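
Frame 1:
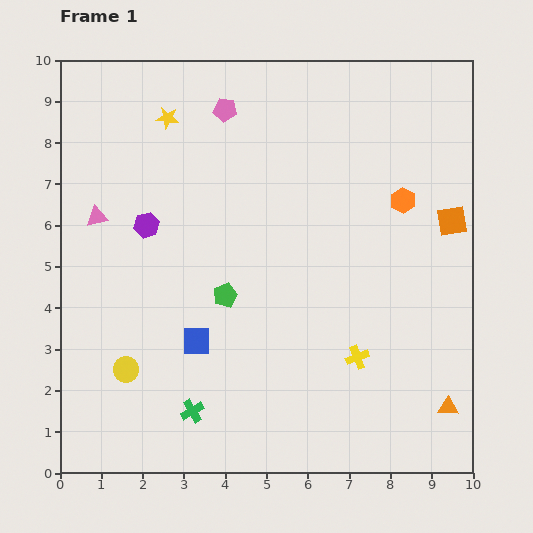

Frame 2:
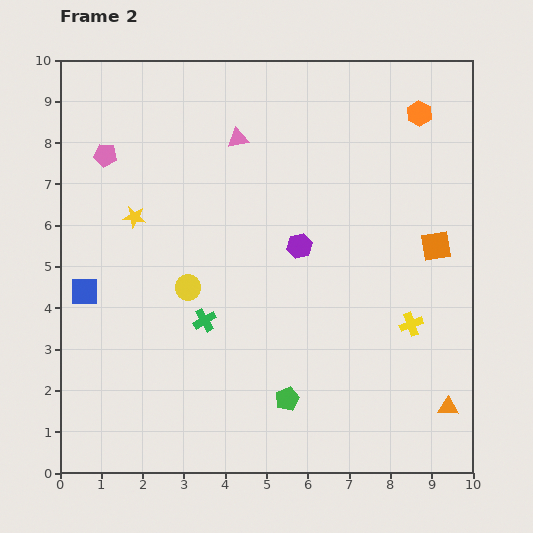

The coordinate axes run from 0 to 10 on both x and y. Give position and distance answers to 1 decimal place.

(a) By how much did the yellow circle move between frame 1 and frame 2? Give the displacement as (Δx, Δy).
(1.5, 2.0)

The yellow circle was at (1.6, 2.5) in frame 1 and (3.1, 4.5) in frame 2.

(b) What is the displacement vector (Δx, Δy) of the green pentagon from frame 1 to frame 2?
(1.5, -2.5)

The green pentagon was at (4.0, 4.3) in frame 1 and (5.5, 1.8) in frame 2.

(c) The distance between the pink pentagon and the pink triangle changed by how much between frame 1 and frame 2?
-0.8

Distance in frame 1: 4.0. Distance in frame 2: 3.2.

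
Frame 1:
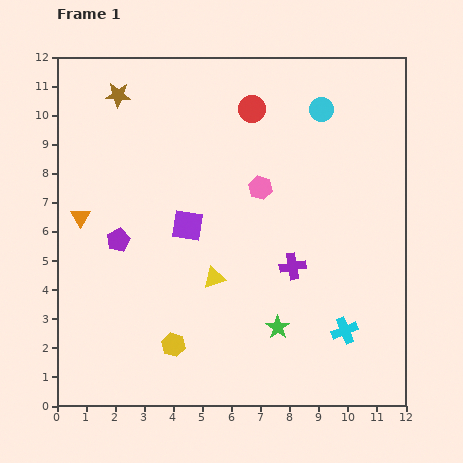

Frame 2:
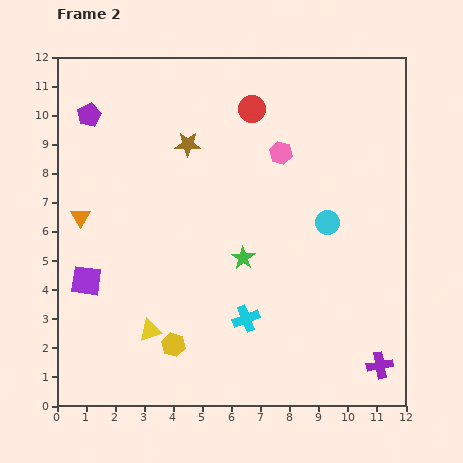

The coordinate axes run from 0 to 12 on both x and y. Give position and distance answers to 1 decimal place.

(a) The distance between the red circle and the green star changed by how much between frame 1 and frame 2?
-2.5

Distance in frame 1: 7.6. Distance in frame 2: 5.1.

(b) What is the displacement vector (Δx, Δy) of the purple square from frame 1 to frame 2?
(-3.5, -1.9)

The purple square was at (4.5, 6.2) in frame 1 and (1.0, 4.3) in frame 2.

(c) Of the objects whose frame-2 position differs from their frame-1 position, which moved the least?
the pink hexagon

(moved 1.4)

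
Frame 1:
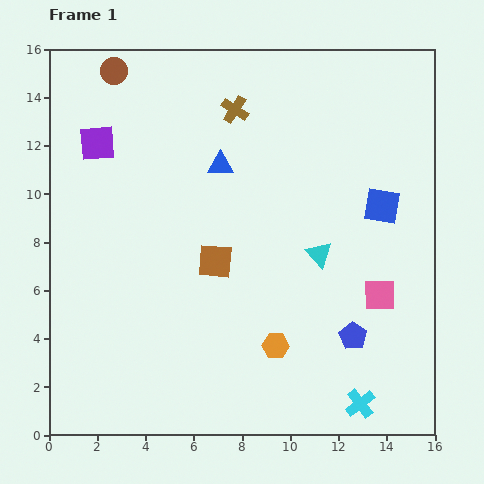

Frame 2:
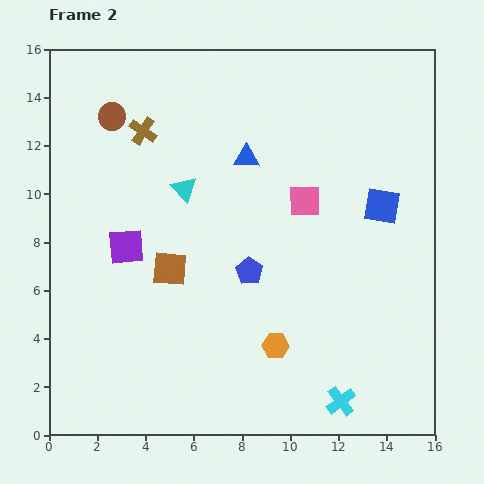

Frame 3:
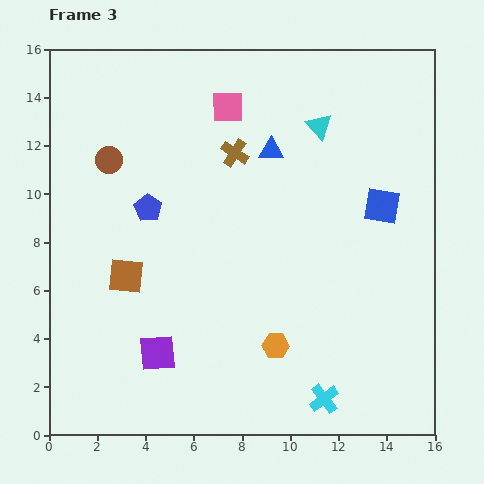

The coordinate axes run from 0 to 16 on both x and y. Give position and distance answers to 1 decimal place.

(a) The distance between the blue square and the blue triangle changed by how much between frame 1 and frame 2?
-1.0

Distance in frame 1: 6.9. Distance in frame 2: 5.9.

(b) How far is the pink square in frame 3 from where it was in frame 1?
10.0

The pink square moved from (13.7, 5.8) to (7.4, 13.6), a distance of √(6.3² + 7.8²) ≈ 10.0.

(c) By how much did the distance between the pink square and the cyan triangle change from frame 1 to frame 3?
+0.9

Distance in frame 1: 3.0. Distance in frame 3: 3.9.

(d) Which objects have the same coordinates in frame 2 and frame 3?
the orange hexagon, the blue square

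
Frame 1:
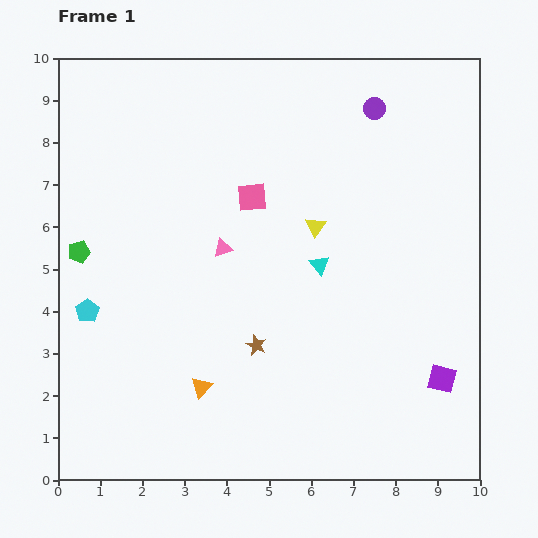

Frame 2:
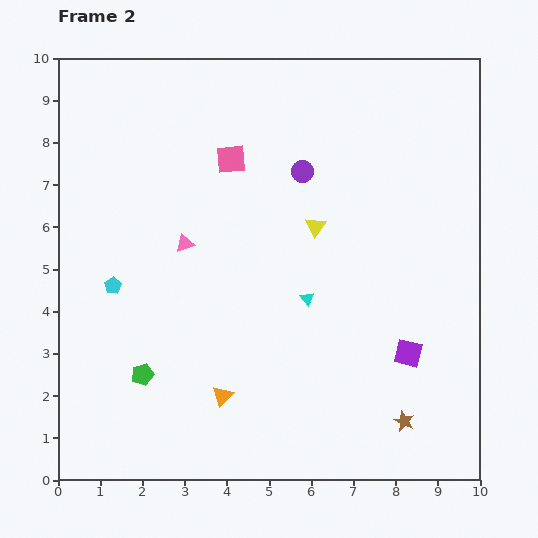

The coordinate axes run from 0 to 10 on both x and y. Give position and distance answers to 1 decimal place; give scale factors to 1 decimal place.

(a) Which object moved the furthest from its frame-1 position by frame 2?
the brown star

(moved 3.9; next 3.3)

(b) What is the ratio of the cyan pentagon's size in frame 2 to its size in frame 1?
0.7×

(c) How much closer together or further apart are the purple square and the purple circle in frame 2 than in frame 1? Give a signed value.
-1.6

Distance in frame 1: 6.6. Distance in frame 2: 5.0.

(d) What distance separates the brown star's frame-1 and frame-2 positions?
3.9

The brown star moved from (4.7, 3.2) to (8.2, 1.4), a distance of √(3.5² + 1.8²) ≈ 3.9.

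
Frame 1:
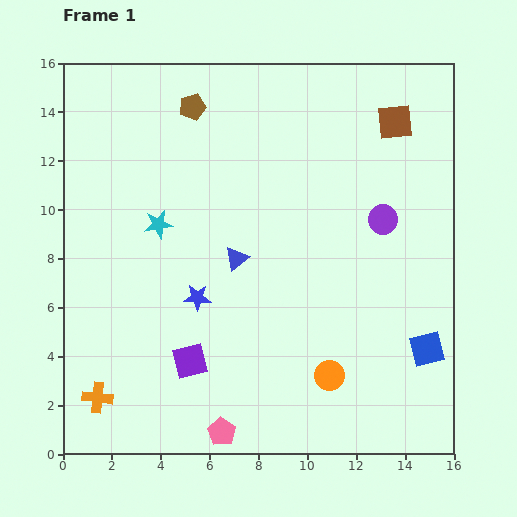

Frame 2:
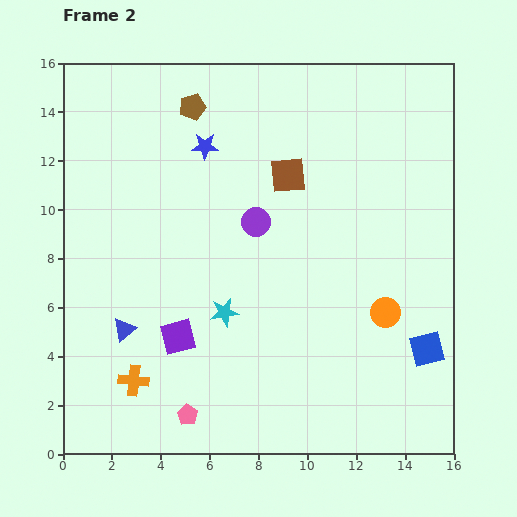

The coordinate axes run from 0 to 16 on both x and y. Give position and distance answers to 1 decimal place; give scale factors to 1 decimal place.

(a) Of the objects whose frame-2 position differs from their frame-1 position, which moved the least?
the purple square

(moved 1.1)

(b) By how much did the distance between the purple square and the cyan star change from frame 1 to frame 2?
-3.6

Distance in frame 1: 5.7. Distance in frame 2: 2.1.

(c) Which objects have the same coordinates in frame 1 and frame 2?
the brown pentagon, the blue square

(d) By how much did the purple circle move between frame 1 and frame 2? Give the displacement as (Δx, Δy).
(-5.2, -0.1)

The purple circle was at (13.1, 9.6) in frame 1 and (7.9, 9.5) in frame 2.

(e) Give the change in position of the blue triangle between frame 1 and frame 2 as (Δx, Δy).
(-4.6, -2.9)

The blue triangle was at (7.1, 8.0) in frame 1 and (2.5, 5.1) in frame 2.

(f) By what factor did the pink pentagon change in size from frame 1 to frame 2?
0.7×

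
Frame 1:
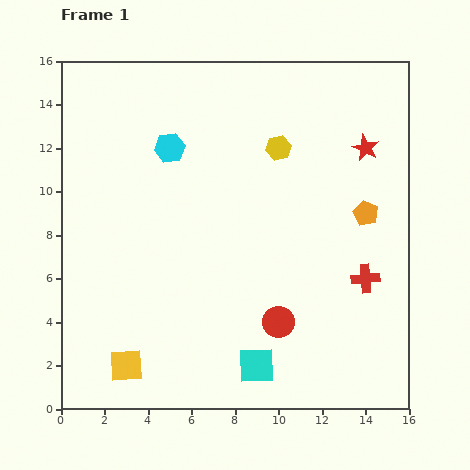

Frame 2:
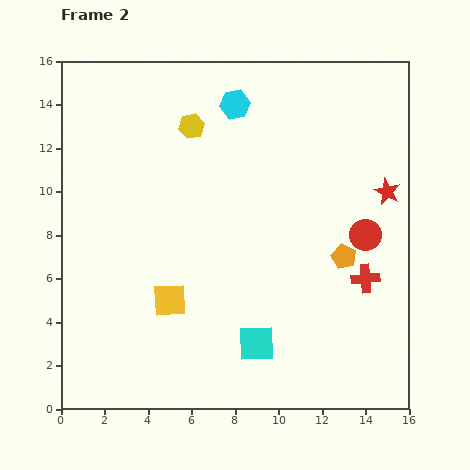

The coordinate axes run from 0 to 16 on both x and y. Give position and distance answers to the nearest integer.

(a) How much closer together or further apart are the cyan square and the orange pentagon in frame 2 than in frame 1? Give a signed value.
-3

Distance in frame 1: 9. Distance in frame 2: 6.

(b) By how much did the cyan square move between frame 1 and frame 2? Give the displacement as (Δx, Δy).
(0, 1)

The cyan square was at (9, 2) in frame 1 and (9, 3) in frame 2.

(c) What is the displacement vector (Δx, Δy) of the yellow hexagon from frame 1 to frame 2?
(-4, 1)

The yellow hexagon was at (10, 12) in frame 1 and (6, 13) in frame 2.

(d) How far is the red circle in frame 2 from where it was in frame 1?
6

The red circle moved from (10, 4) to (14, 8), a distance of √(4² + 4²) ≈ 6.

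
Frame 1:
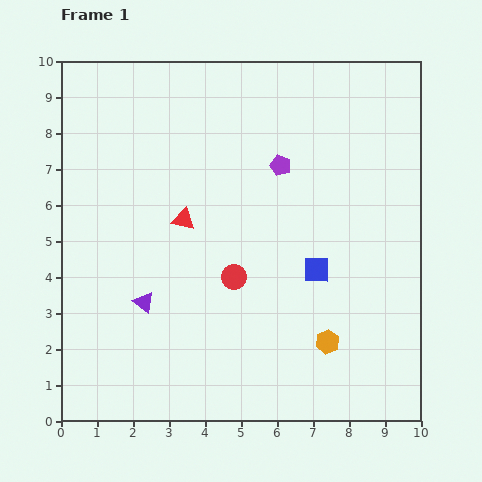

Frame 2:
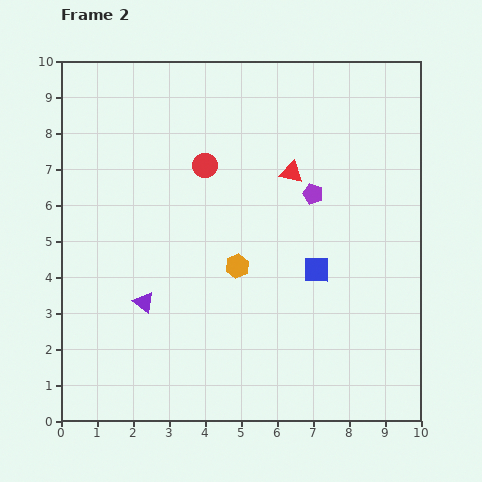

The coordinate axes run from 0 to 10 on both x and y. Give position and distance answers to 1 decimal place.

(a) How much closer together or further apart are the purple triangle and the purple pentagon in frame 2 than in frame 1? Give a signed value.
+0.2

Distance in frame 1: 5.4. Distance in frame 2: 5.6.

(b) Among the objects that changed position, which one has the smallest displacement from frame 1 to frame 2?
the purple pentagon

(moved 1.2)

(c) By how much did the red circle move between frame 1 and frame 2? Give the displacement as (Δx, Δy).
(-0.8, 3.1)

The red circle was at (4.8, 4.0) in frame 1 and (4.0, 7.1) in frame 2.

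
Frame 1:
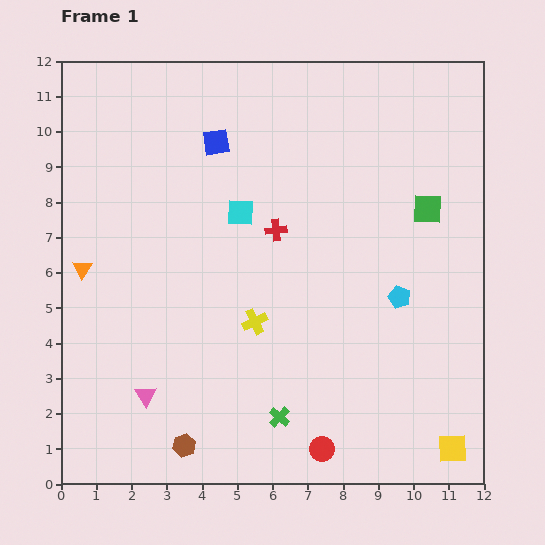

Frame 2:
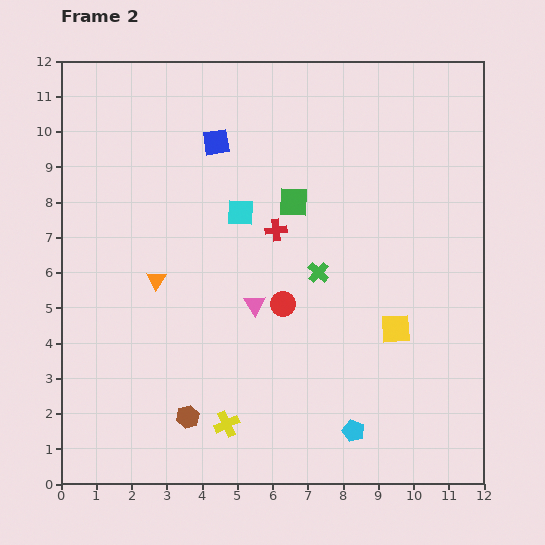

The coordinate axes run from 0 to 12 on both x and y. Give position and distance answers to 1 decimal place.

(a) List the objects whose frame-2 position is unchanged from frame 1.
the blue square, the cyan square, the red cross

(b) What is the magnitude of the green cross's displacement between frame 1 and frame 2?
4.2

The green cross moved from (6.2, 1.9) to (7.3, 6.0), a distance of √(1.1² + 4.1²) ≈ 4.2.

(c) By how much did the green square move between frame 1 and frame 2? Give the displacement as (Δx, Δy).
(-3.8, 0.2)

The green square was at (10.4, 7.8) in frame 1 and (6.6, 8.0) in frame 2.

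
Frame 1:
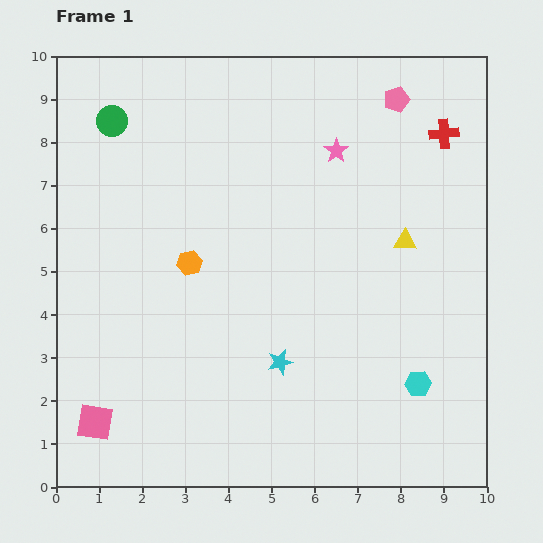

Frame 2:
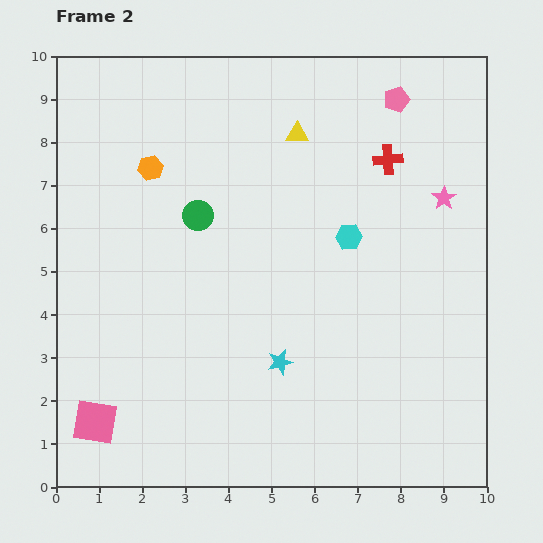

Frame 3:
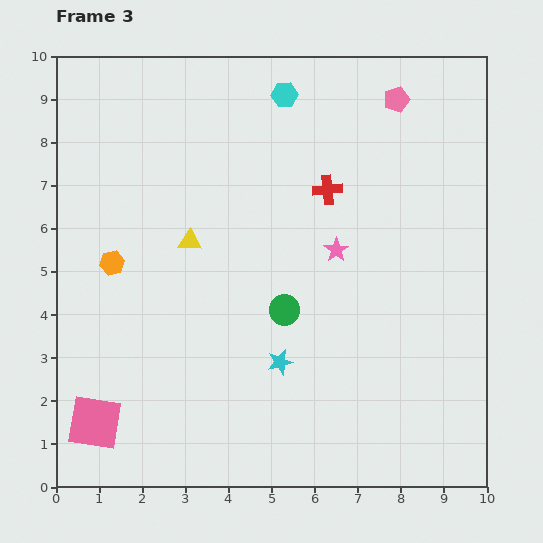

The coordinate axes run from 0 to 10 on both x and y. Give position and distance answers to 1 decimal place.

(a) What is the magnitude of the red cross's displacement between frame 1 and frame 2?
1.4

The red cross moved from (9.0, 8.2) to (7.7, 7.6), a distance of √(1.3² + 0.6²) ≈ 1.4.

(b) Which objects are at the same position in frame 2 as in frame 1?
the pink pentagon, the cyan star, the pink square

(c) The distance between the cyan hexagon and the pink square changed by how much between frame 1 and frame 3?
+1.2

Distance in frame 1: 7.6. Distance in frame 3: 8.8.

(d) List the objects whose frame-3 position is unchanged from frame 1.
the pink pentagon, the cyan star, the pink square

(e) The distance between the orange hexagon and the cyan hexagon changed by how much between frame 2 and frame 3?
+0.7

Distance in frame 2: 4.9. Distance in frame 3: 5.6.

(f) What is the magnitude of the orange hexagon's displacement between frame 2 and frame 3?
2.4

The orange hexagon moved from (2.2, 7.4) to (1.3, 5.2), a distance of √(0.9² + 2.2²) ≈ 2.4.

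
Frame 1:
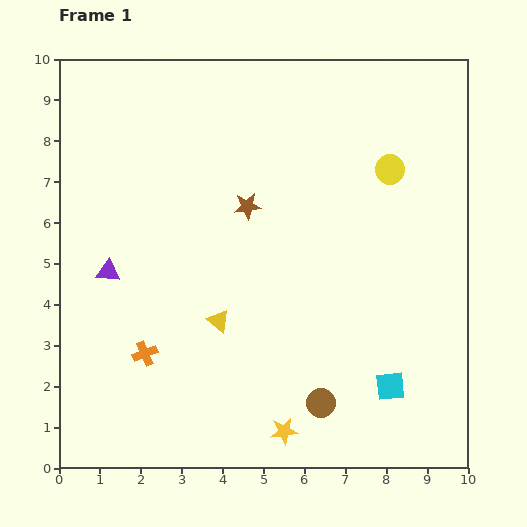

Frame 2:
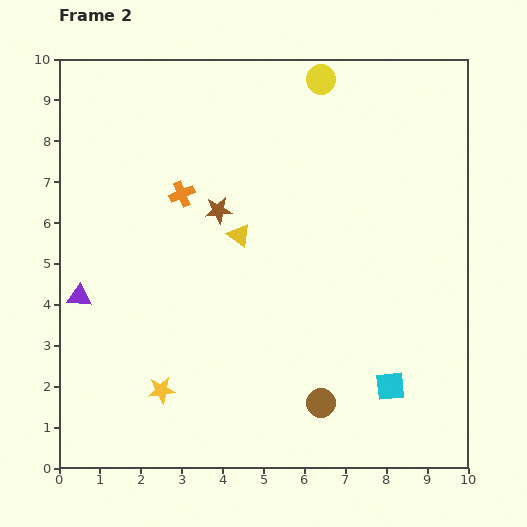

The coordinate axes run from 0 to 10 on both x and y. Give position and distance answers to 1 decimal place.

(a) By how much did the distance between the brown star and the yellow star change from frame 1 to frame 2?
-1.0

Distance in frame 1: 5.6. Distance in frame 2: 4.6.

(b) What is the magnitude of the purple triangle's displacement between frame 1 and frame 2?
0.9

The purple triangle moved from (1.2, 4.8) to (0.5, 4.2), a distance of √(0.7² + 0.6²) ≈ 0.9.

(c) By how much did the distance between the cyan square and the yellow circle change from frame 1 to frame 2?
+2.4

Distance in frame 1: 5.3. Distance in frame 2: 7.7.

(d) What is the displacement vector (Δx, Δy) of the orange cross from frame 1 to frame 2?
(0.9, 3.9)

The orange cross was at (2.1, 2.8) in frame 1 and (3.0, 6.7) in frame 2.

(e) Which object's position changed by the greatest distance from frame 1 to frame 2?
the orange cross

(moved 4.0; next 3.2)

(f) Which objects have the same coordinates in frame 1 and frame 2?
the brown circle, the cyan square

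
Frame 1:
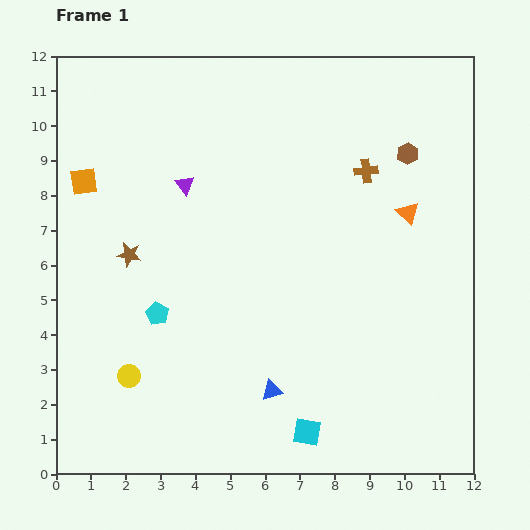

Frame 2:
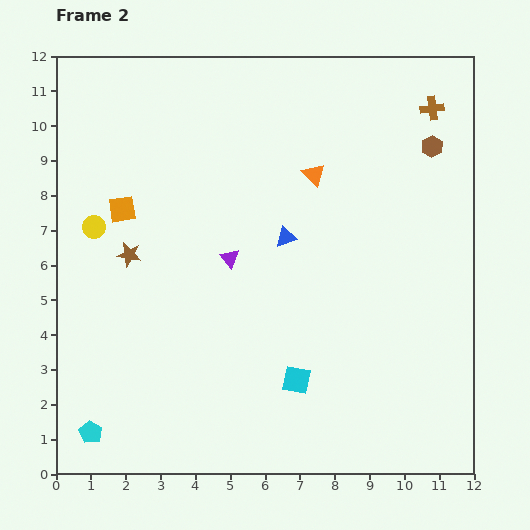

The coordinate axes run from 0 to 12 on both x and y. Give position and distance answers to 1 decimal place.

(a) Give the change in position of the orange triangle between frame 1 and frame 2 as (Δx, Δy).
(-2.7, 1.1)

The orange triangle was at (10.1, 7.5) in frame 1 and (7.4, 8.6) in frame 2.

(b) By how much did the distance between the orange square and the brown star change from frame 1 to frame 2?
-1.2

Distance in frame 1: 2.5. Distance in frame 2: 1.3.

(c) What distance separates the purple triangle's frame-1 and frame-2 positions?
2.5

The purple triangle moved from (3.7, 8.3) to (5.0, 6.2), a distance of √(1.3² + 2.1²) ≈ 2.5.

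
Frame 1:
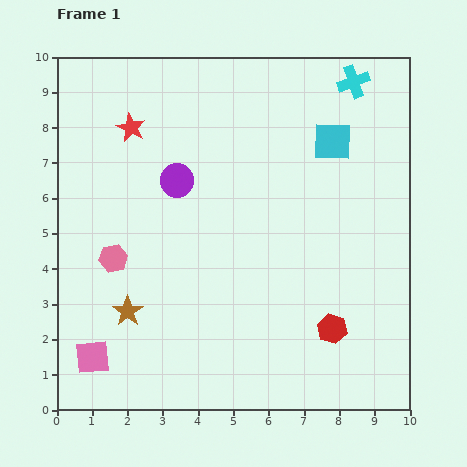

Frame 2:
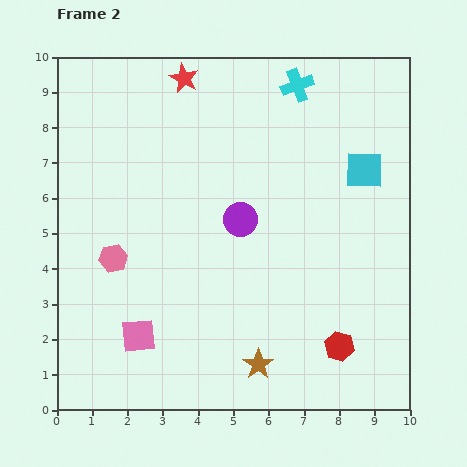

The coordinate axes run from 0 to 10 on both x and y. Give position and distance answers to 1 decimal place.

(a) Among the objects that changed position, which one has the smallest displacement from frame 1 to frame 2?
the red hexagon

(moved 0.5)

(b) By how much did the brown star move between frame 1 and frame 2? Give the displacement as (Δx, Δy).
(3.7, -1.5)

The brown star was at (2.0, 2.8) in frame 1 and (5.7, 1.3) in frame 2.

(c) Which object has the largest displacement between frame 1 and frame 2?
the brown star

(moved 4.0; next 2.1)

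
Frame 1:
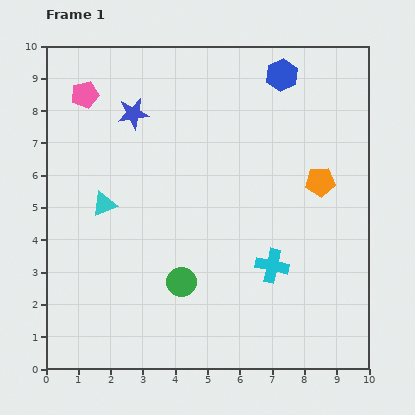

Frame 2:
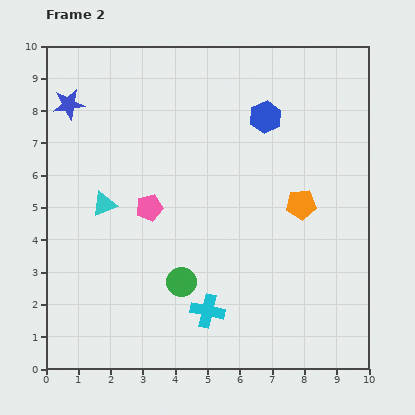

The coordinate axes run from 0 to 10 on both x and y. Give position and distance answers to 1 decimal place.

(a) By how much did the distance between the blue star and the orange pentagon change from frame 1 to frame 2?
+1.6

Distance in frame 1: 6.2. Distance in frame 2: 7.8.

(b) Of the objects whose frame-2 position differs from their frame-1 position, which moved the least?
the orange pentagon

(moved 0.9)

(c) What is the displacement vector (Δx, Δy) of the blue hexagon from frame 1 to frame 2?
(-0.5, -1.3)

The blue hexagon was at (7.3, 9.1) in frame 1 and (6.8, 7.8) in frame 2.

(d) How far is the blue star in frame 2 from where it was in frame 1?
2.0

The blue star moved from (2.7, 7.9) to (0.7, 8.2), a distance of √(2.0² + 0.3²) ≈ 2.0.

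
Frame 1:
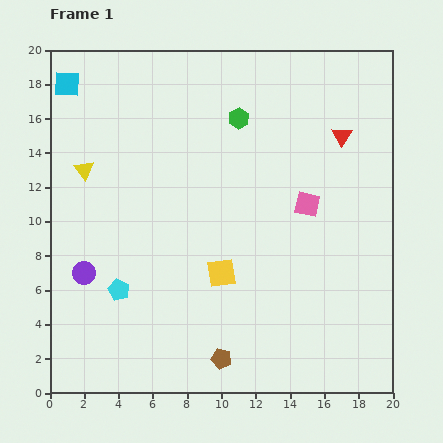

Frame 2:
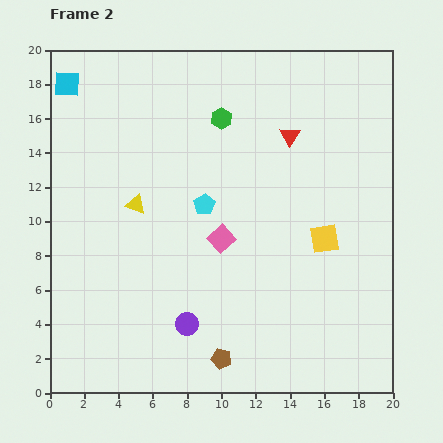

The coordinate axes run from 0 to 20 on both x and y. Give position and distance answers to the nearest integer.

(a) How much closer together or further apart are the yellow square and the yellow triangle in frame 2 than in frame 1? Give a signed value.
+1

Distance in frame 1: 10. Distance in frame 2: 11.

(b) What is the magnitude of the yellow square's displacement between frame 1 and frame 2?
6

The yellow square moved from (10, 7) to (16, 9), a distance of √(6² + 2²) ≈ 6.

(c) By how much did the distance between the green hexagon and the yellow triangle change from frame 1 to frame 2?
-2

Distance in frame 1: 9. Distance in frame 2: 7.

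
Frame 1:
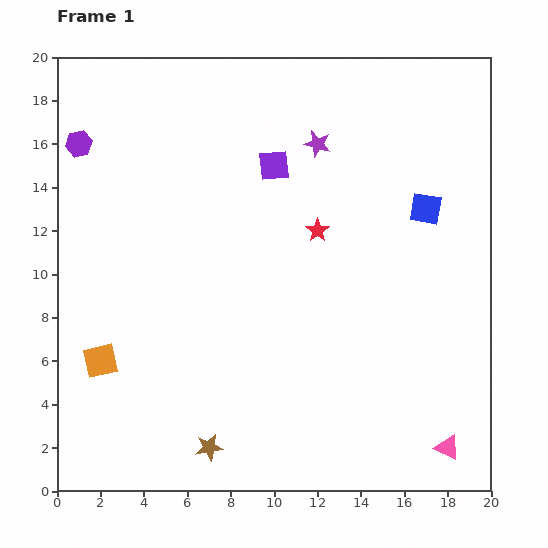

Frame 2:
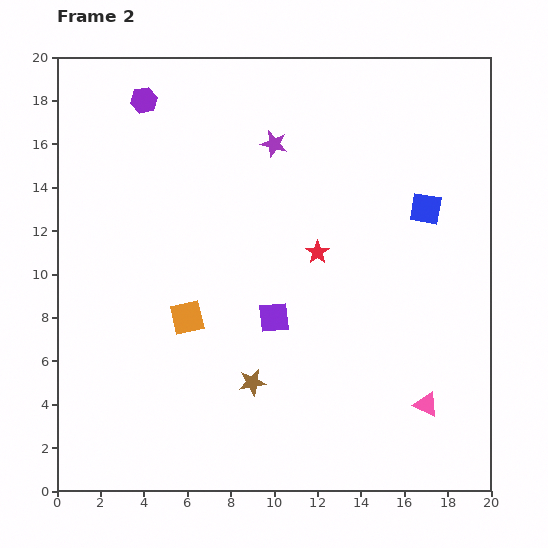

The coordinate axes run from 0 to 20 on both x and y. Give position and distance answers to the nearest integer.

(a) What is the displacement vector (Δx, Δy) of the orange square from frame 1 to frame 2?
(4, 2)

The orange square was at (2, 6) in frame 1 and (6, 8) in frame 2.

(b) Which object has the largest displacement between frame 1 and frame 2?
the purple square

(moved 7; next 4)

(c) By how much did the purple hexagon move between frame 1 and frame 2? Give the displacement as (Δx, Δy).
(3, 2)

The purple hexagon was at (1, 16) in frame 1 and (4, 18) in frame 2.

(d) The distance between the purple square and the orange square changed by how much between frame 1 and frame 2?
-8

Distance in frame 1: 12. Distance in frame 2: 4.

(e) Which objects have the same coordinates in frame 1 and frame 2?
the blue square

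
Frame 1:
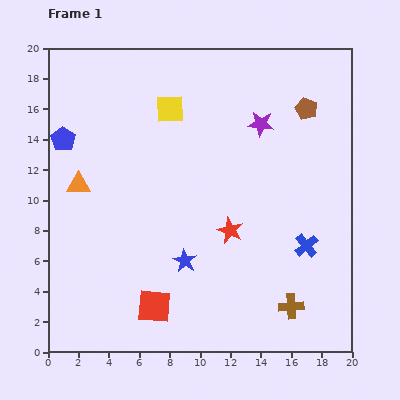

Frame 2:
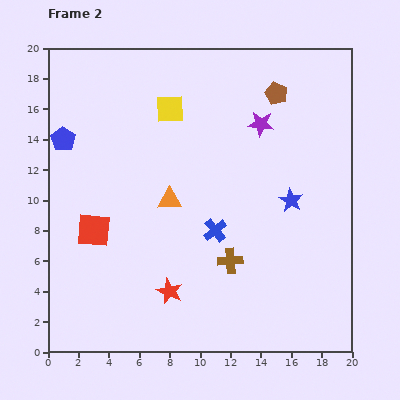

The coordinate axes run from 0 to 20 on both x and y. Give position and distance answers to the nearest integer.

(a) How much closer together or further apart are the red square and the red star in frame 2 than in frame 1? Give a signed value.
-1

Distance in frame 1: 7. Distance in frame 2: 6.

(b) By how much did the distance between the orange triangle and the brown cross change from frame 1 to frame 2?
-10

Distance in frame 1: 16. Distance in frame 2: 6.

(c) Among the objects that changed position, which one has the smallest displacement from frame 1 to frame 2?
the brown pentagon

(moved 2)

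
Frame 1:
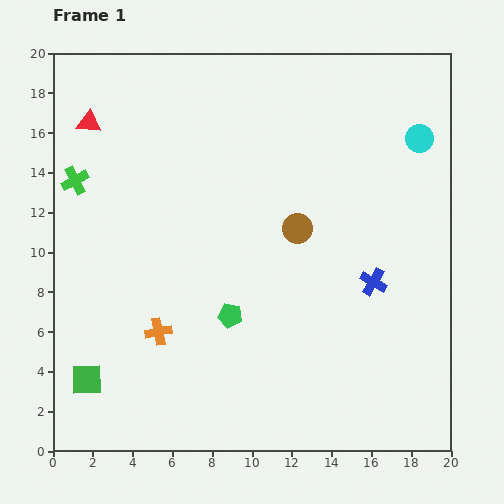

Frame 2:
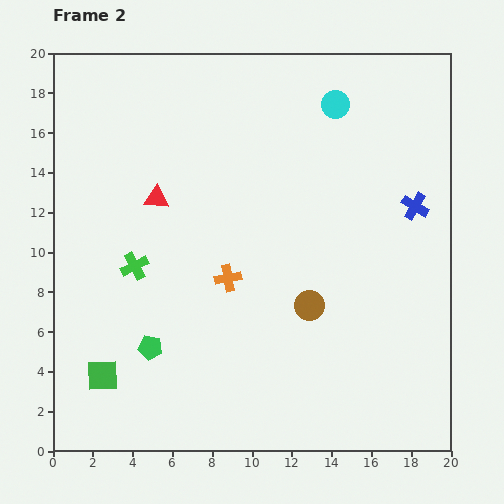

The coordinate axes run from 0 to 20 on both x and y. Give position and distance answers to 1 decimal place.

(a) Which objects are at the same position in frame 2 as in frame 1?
none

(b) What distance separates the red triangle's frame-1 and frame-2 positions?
5.1

The red triangle moved from (1.8, 16.5) to (5.2, 12.7), a distance of √(3.4² + 3.8²) ≈ 5.1.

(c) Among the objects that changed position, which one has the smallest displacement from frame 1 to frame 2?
the green square

(moved 0.8)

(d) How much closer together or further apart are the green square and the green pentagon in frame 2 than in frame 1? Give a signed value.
-5.1

Distance in frame 1: 7.9. Distance in frame 2: 2.8.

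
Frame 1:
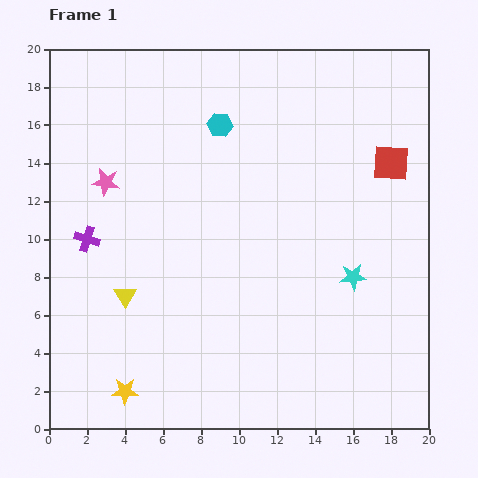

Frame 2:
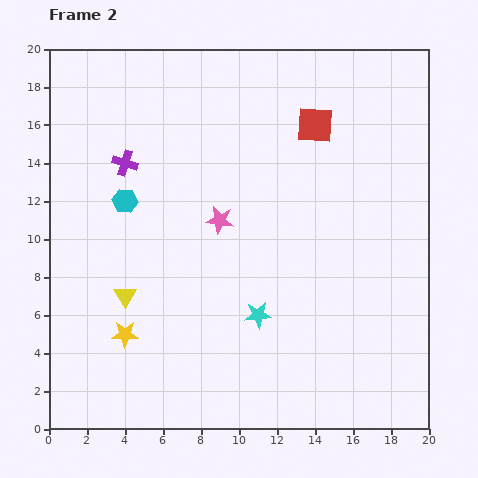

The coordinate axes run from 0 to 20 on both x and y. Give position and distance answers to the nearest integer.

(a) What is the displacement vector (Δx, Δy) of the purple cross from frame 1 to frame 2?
(2, 4)

The purple cross was at (2, 10) in frame 1 and (4, 14) in frame 2.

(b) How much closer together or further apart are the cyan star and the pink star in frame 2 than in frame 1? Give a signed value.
-9

Distance in frame 1: 14. Distance in frame 2: 5.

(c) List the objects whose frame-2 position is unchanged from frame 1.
the yellow triangle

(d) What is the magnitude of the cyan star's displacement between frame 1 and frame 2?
5

The cyan star moved from (16, 8) to (11, 6), a distance of √(5² + 2²) ≈ 5.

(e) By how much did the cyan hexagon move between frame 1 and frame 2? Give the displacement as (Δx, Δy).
(-5, -4)

The cyan hexagon was at (9, 16) in frame 1 and (4, 12) in frame 2.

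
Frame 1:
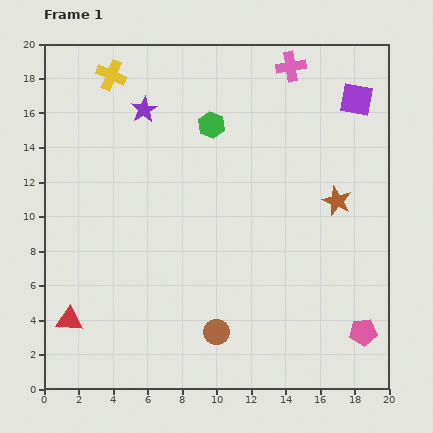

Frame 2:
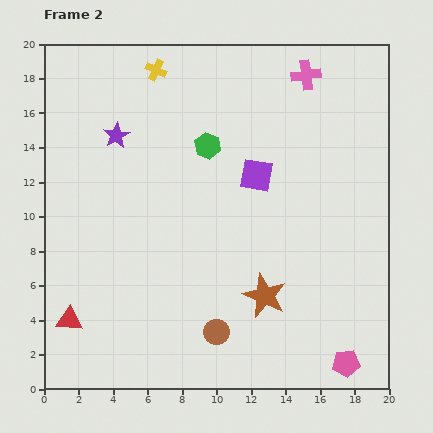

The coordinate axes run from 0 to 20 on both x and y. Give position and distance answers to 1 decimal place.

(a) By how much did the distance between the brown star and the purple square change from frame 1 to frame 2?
+1.0

Distance in frame 1: 6.0. Distance in frame 2: 7.0.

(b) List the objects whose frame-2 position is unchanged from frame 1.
the brown circle, the red triangle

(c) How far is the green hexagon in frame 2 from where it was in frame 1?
1.2

The green hexagon moved from (9.7, 15.3) to (9.5, 14.1), a distance of √(0.2² + 1.2²) ≈ 1.2.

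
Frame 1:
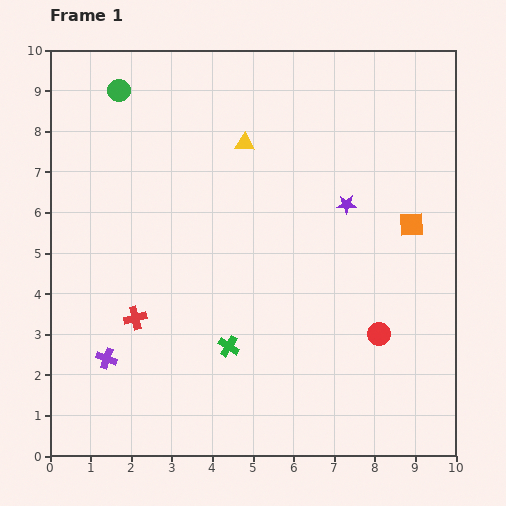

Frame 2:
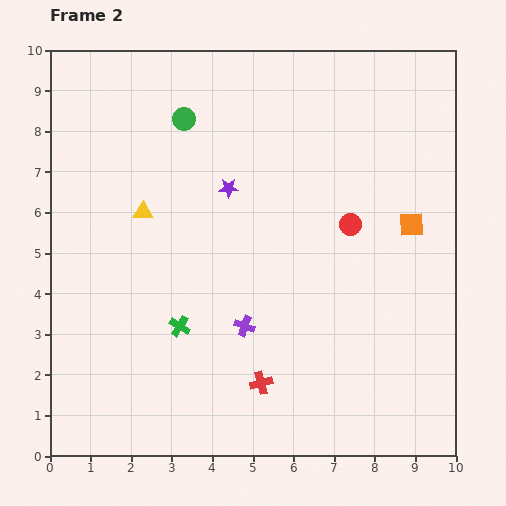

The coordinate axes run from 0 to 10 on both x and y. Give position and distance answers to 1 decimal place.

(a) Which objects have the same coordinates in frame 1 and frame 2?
the orange square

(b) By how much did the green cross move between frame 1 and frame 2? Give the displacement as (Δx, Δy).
(-1.2, 0.5)

The green cross was at (4.4, 2.7) in frame 1 and (3.2, 3.2) in frame 2.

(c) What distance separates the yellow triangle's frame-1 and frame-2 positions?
3.0

The yellow triangle moved from (4.8, 7.7) to (2.3, 6.0), a distance of √(2.5² + 1.7²) ≈ 3.0.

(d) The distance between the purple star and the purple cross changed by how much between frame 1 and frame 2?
-3.6

Distance in frame 1: 7.0. Distance in frame 2: 3.4.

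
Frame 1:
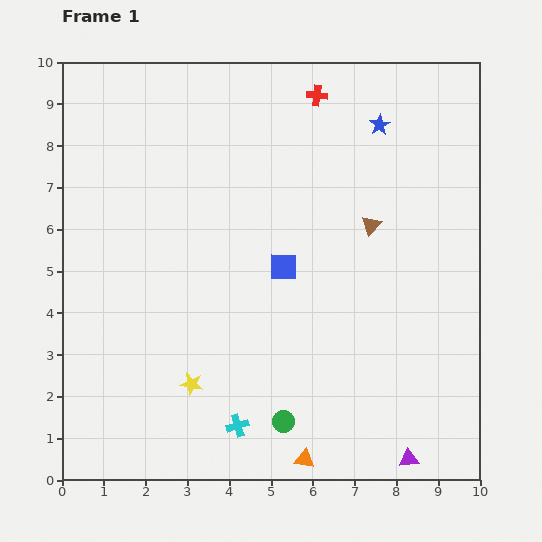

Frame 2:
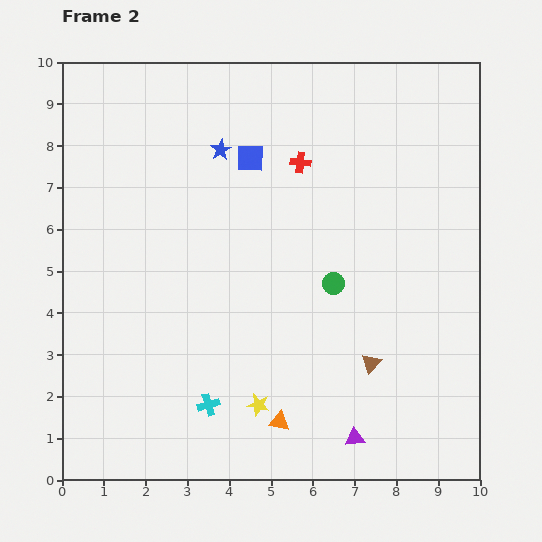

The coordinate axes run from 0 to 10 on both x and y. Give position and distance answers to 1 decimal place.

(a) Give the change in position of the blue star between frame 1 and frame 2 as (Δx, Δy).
(-3.8, -0.6)

The blue star was at (7.6, 8.5) in frame 1 and (3.8, 7.9) in frame 2.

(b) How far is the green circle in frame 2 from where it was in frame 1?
3.5

The green circle moved from (5.3, 1.4) to (6.5, 4.7), a distance of √(1.2² + 3.3²) ≈ 3.5.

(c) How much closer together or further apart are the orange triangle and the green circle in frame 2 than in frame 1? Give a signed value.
+2.5

Distance in frame 1: 1.0. Distance in frame 2: 3.5.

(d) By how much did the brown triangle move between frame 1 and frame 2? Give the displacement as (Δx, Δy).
(0.0, -3.3)

The brown triangle was at (7.4, 6.1) in frame 1 and (7.4, 2.8) in frame 2.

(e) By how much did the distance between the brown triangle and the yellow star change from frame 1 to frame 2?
-2.8

Distance in frame 1: 5.7. Distance in frame 2: 2.9.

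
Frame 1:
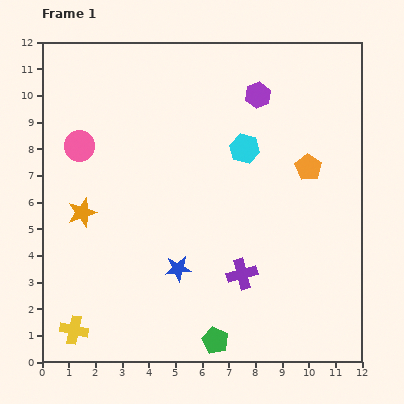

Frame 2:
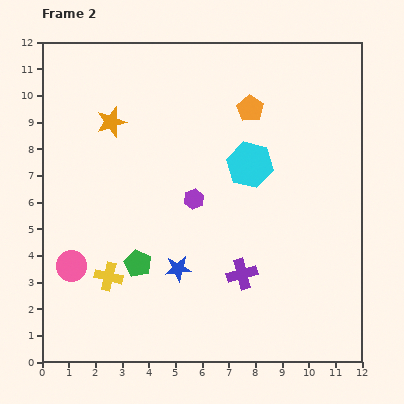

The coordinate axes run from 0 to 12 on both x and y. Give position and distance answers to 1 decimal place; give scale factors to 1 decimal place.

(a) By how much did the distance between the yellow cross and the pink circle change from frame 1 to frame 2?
-5.4

Distance in frame 1: 6.9. Distance in frame 2: 1.5.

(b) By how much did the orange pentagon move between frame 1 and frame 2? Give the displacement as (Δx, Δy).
(-2.2, 2.2)

The orange pentagon was at (10.0, 7.3) in frame 1 and (7.8, 9.5) in frame 2.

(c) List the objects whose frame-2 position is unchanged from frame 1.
the blue star, the purple cross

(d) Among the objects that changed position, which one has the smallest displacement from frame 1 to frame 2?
the cyan hexagon

(moved 0.6)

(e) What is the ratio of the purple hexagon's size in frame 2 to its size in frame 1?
0.8×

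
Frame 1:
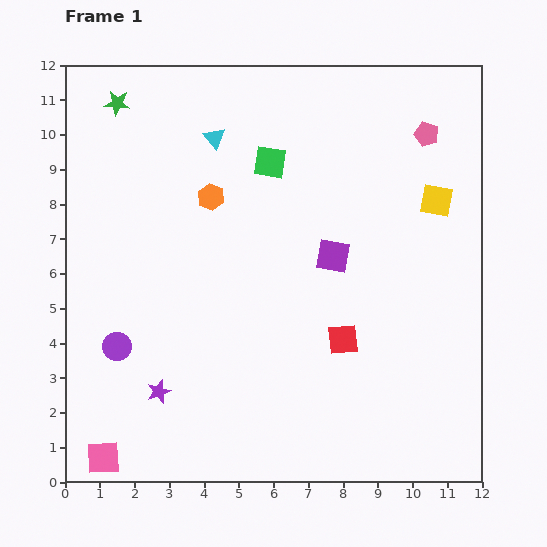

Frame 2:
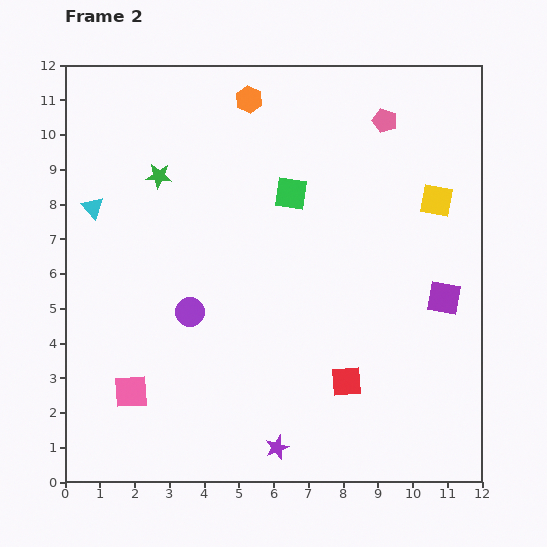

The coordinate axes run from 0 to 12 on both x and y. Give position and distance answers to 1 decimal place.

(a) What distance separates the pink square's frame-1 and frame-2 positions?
2.1

The pink square moved from (1.1, 0.7) to (1.9, 2.6), a distance of √(0.8² + 1.9²) ≈ 2.1.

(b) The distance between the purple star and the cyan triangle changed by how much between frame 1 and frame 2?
+1.2

Distance in frame 1: 7.5. Distance in frame 2: 8.7.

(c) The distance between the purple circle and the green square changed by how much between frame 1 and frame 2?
-2.4

Distance in frame 1: 6.9. Distance in frame 2: 4.5.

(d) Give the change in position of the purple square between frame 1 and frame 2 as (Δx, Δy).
(3.2, -1.2)

The purple square was at (7.7, 6.5) in frame 1 and (10.9, 5.3) in frame 2.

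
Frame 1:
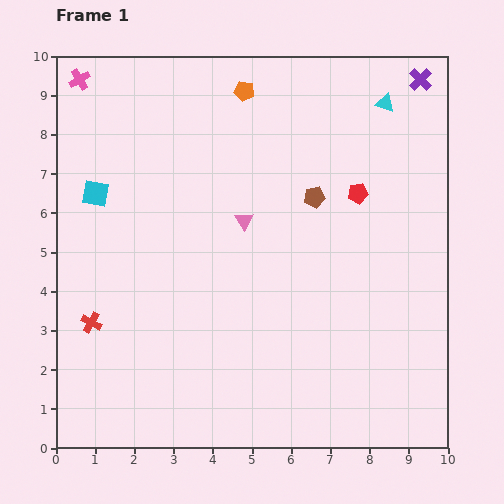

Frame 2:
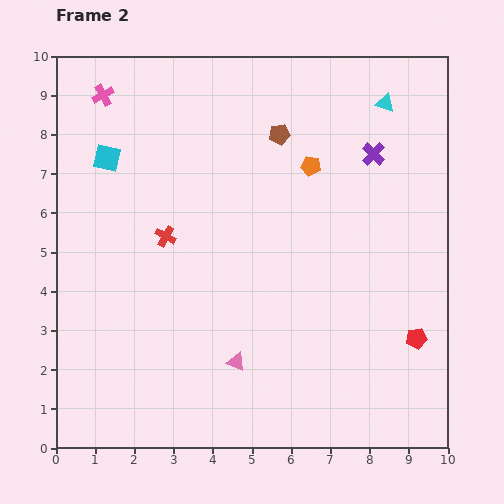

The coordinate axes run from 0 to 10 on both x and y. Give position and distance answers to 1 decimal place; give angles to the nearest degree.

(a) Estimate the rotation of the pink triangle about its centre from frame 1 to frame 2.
34° counter-clockwise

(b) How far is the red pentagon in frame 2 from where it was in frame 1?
4.0

The red pentagon moved from (7.7, 6.5) to (9.2, 2.8), a distance of √(1.5² + 3.7²) ≈ 4.0.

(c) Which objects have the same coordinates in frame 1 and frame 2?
the cyan triangle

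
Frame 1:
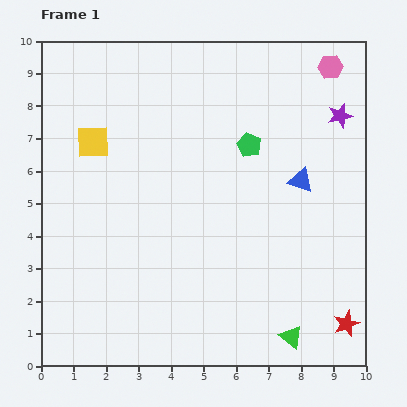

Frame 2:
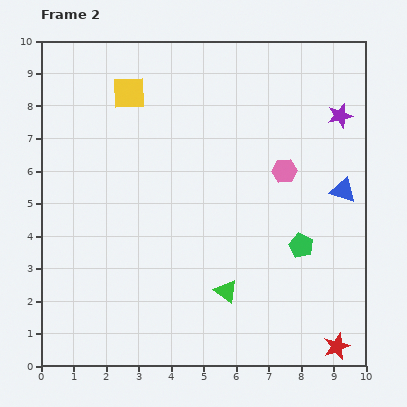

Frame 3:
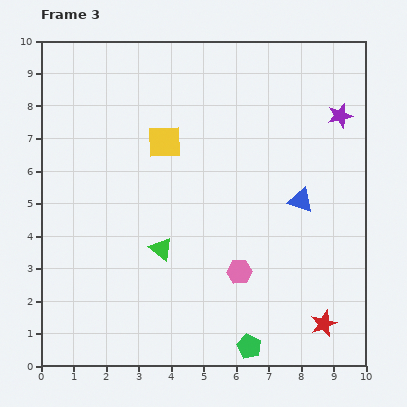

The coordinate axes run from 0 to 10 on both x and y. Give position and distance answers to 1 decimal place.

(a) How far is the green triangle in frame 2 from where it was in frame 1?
2.4

The green triangle moved from (7.7, 0.9) to (5.7, 2.3), a distance of √(2.0² + 1.4²) ≈ 2.4.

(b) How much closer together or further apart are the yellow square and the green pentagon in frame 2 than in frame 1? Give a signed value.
+2.3

Distance in frame 1: 4.8. Distance in frame 2: 7.1.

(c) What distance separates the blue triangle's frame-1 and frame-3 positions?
0.6

The blue triangle moved from (8.0, 5.7) to (8.0, 5.1), a distance of √(0.0² + 0.6²) ≈ 0.6.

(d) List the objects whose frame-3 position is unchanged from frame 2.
the purple star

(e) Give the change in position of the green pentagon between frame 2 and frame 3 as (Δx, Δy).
(-1.6, -3.1)

The green pentagon was at (8.0, 3.7) in frame 2 and (6.4, 0.6) in frame 3.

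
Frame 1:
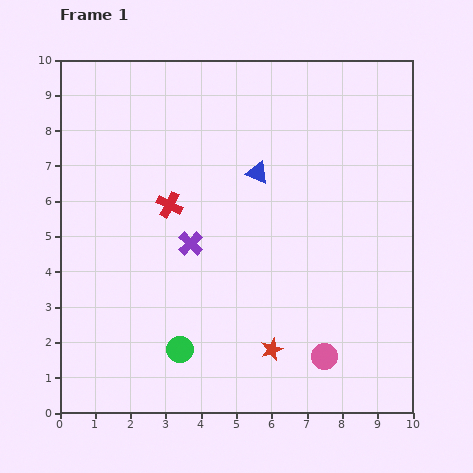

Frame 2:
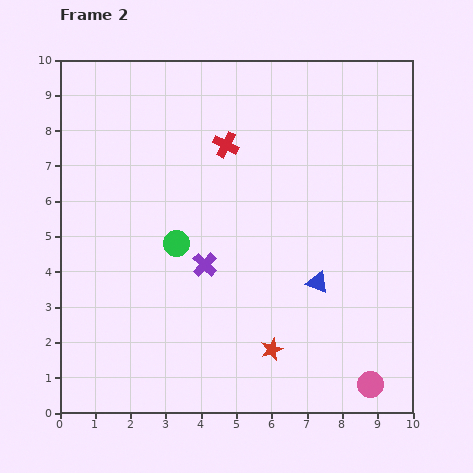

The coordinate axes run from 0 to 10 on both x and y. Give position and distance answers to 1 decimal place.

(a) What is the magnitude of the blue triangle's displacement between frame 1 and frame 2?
3.5

The blue triangle moved from (5.6, 6.8) to (7.3, 3.7), a distance of √(1.7² + 3.1²) ≈ 3.5.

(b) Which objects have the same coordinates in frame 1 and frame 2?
the red star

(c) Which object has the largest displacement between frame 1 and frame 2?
the blue triangle

(moved 3.5; next 3.0)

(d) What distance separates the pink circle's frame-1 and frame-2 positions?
1.5

The pink circle moved from (7.5, 1.6) to (8.8, 0.8), a distance of √(1.3² + 0.8²) ≈ 1.5.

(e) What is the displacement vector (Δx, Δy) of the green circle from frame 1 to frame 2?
(-0.1, 3.0)

The green circle was at (3.4, 1.8) in frame 1 and (3.3, 4.8) in frame 2.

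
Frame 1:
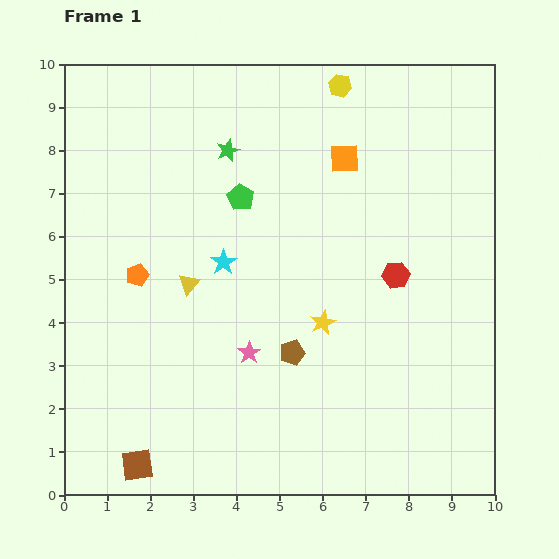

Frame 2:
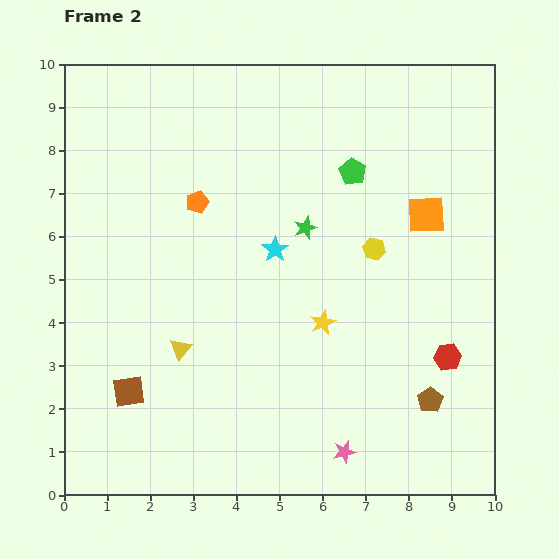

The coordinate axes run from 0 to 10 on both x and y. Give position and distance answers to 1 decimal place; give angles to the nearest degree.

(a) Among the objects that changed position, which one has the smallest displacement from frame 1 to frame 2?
the cyan star

(moved 1.2)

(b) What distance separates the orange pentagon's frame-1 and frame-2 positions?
2.2

The orange pentagon moved from (1.7, 5.1) to (3.1, 6.8), a distance of √(1.4² + 1.7²) ≈ 2.2.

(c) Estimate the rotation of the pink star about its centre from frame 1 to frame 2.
21° clockwise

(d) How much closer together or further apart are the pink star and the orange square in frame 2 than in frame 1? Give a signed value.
+0.8

Distance in frame 1: 5.0. Distance in frame 2: 5.8.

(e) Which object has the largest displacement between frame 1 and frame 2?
the yellow hexagon

(moved 3.9; next 3.4)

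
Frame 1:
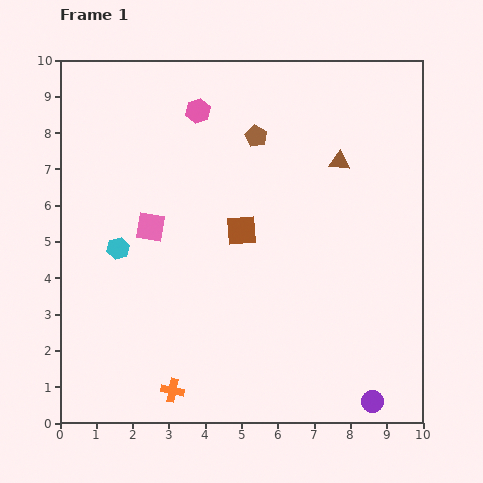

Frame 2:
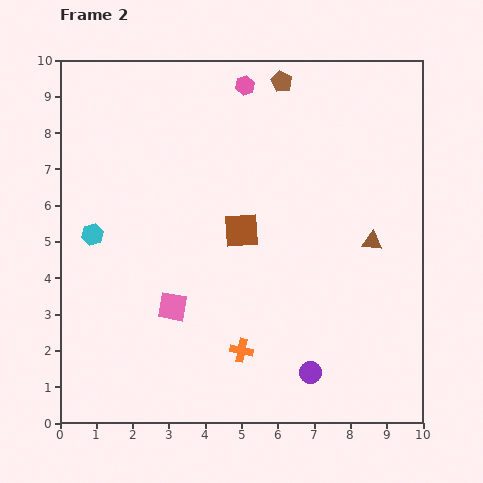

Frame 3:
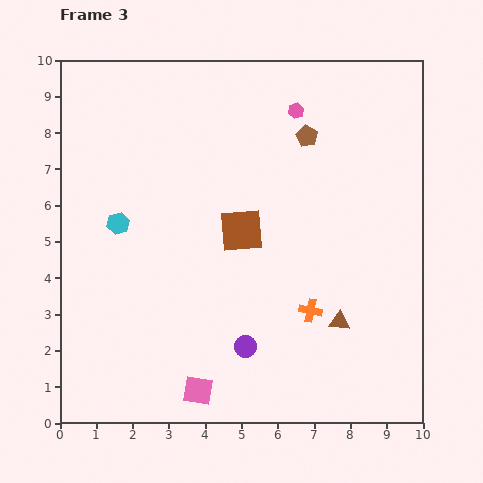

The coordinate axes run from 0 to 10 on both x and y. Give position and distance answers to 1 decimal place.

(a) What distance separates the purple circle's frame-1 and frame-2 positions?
1.9

The purple circle moved from (8.6, 0.6) to (6.9, 1.4), a distance of √(1.7² + 0.8²) ≈ 1.9.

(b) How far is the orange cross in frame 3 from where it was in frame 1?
4.4

The orange cross moved from (3.1, 0.9) to (6.9, 3.1), a distance of √(3.8² + 2.2²) ≈ 4.4.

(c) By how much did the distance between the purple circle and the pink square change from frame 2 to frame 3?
-2.4

Distance in frame 2: 4.2. Distance in frame 3: 1.8.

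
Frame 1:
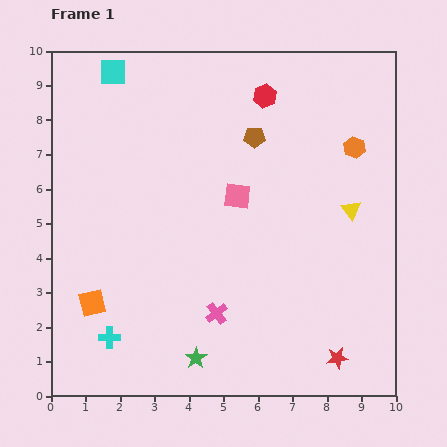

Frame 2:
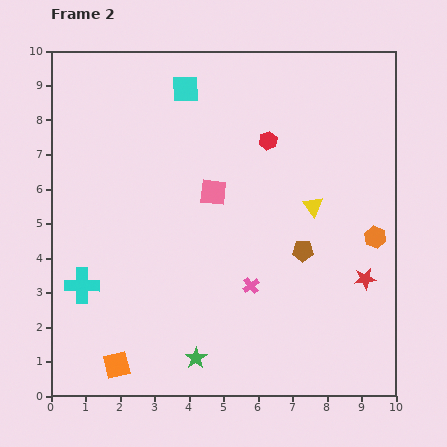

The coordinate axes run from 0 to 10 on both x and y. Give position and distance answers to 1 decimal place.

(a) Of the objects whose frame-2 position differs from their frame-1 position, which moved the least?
the pink square

(moved 0.7)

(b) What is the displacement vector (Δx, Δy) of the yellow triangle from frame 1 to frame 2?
(-1.1, 0.1)

The yellow triangle was at (8.7, 5.4) in frame 1 and (7.6, 5.5) in frame 2.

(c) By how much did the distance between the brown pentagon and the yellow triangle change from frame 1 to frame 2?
-2.2

Distance in frame 1: 3.5. Distance in frame 2: 1.3.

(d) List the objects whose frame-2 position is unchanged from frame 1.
the green star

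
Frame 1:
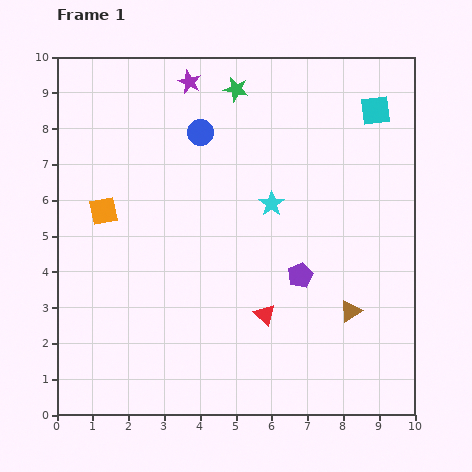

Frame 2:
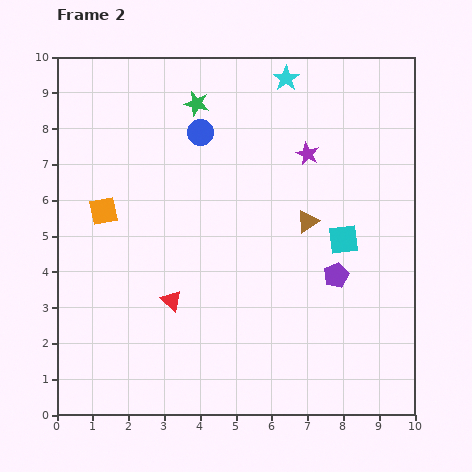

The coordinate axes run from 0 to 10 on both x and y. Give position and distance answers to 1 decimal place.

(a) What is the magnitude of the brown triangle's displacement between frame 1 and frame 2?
2.8

The brown triangle moved from (8.2, 2.9) to (7.0, 5.4), a distance of √(1.2² + 2.5²) ≈ 2.8.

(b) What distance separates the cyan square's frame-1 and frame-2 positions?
3.7

The cyan square moved from (8.9, 8.5) to (8.0, 4.9), a distance of √(0.9² + 3.6²) ≈ 3.7.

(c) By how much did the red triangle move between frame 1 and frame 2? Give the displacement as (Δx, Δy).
(-2.6, 0.4)

The red triangle was at (5.8, 2.8) in frame 1 and (3.2, 3.2) in frame 2.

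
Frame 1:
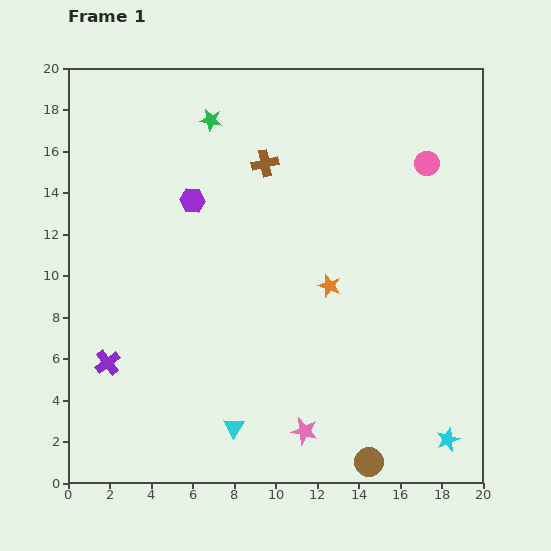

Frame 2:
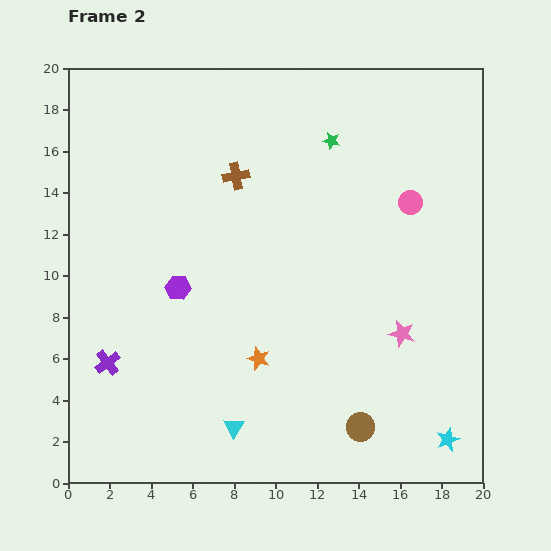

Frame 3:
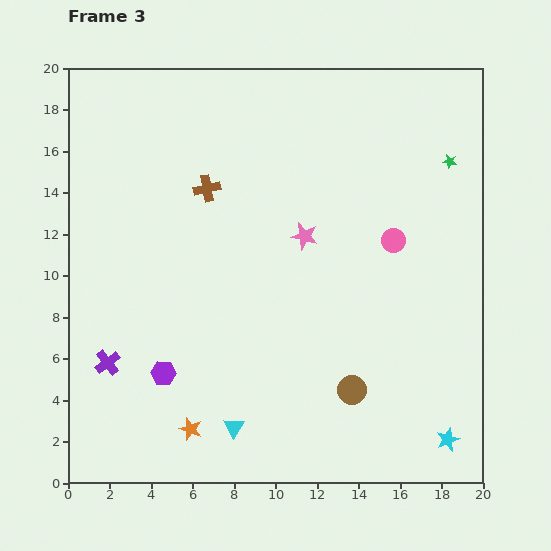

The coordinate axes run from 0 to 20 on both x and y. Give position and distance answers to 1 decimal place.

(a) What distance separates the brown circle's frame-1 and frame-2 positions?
1.7

The brown circle moved from (14.5, 1.0) to (14.1, 2.7), a distance of √(0.4² + 1.7²) ≈ 1.7.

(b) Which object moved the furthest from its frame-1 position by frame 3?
the green star

(moved 11.7; next 9.6)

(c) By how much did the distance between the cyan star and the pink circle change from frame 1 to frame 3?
-3.4

Distance in frame 1: 13.3. Distance in frame 3: 9.9.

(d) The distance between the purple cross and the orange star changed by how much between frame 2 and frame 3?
-2.2

Distance in frame 2: 7.3. Distance in frame 3: 5.1.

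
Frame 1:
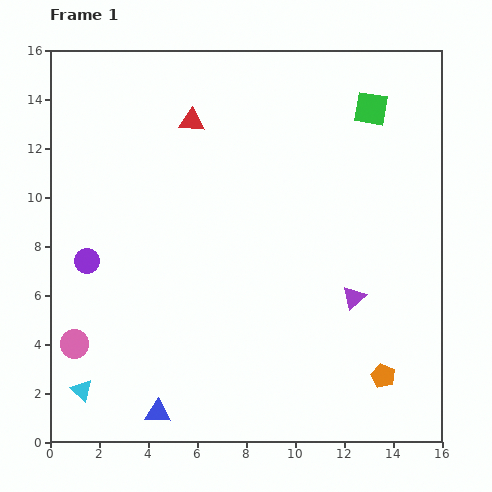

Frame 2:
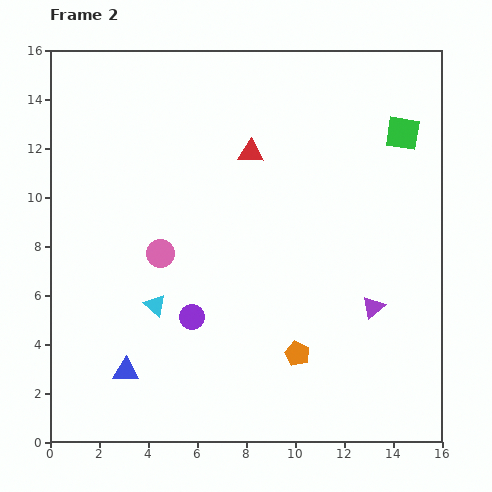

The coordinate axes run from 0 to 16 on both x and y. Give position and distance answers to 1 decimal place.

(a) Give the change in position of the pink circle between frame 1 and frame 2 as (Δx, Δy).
(3.5, 3.7)

The pink circle was at (1.0, 4.0) in frame 1 and (4.5, 7.7) in frame 2.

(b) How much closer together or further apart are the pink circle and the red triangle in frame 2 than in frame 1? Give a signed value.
-4.8

Distance in frame 1: 10.3. Distance in frame 2: 5.5.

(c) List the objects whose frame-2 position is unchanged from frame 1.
none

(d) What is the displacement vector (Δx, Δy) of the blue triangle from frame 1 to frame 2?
(-1.3, 1.7)

The blue triangle was at (4.4, 1.2) in frame 1 and (3.1, 2.9) in frame 2.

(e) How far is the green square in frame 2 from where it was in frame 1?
1.6

The green square moved from (13.1, 13.6) to (14.4, 12.6), a distance of √(1.3² + 1.0²) ≈ 1.6.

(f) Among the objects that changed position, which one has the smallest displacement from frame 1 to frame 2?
the purple triangle

(moved 0.9)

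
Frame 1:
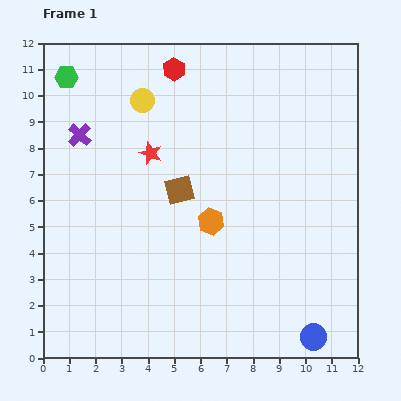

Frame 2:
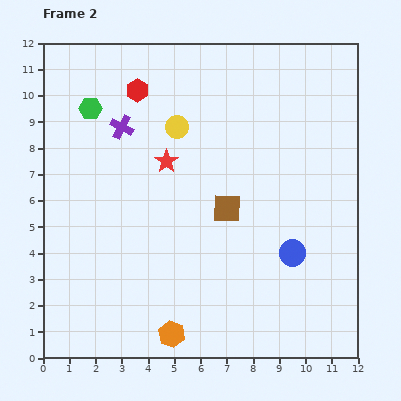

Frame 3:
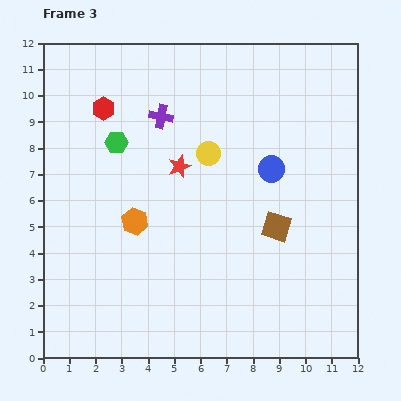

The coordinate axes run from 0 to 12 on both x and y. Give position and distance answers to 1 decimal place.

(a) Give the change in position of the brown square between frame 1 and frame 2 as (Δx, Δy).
(1.8, -0.7)

The brown square was at (5.2, 6.4) in frame 1 and (7.0, 5.7) in frame 2.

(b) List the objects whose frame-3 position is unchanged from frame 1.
none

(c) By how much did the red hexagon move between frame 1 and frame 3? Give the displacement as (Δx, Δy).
(-2.7, -1.5)

The red hexagon was at (5.0, 11.0) in frame 1 and (2.3, 9.5) in frame 3.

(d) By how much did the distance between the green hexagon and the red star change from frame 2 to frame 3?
-0.9

Distance in frame 2: 3.5. Distance in frame 3: 2.6.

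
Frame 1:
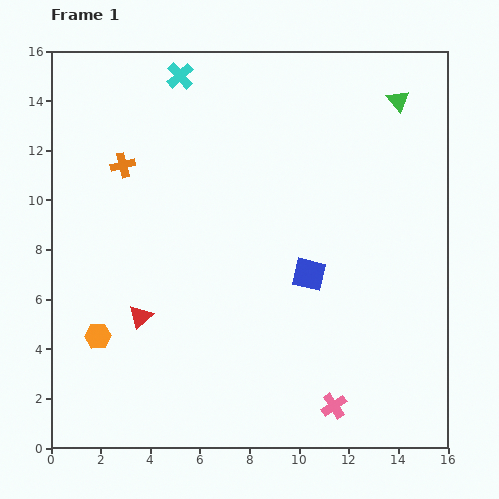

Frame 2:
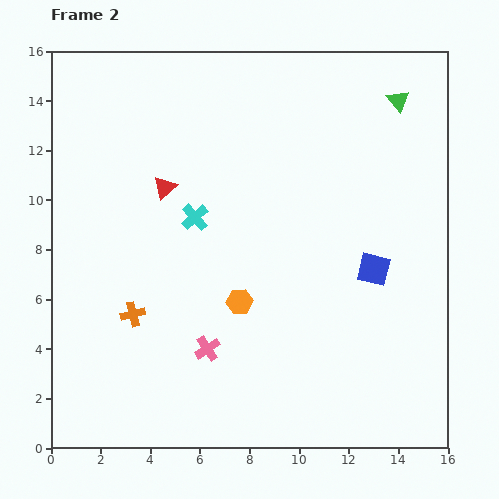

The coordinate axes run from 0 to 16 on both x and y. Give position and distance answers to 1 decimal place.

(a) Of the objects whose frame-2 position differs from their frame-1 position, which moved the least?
the blue square

(moved 2.6)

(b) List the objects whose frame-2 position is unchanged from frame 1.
the green triangle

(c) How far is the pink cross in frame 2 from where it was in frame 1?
5.6

The pink cross moved from (11.4, 1.7) to (6.3, 4.0), a distance of √(5.1² + 2.3²) ≈ 5.6.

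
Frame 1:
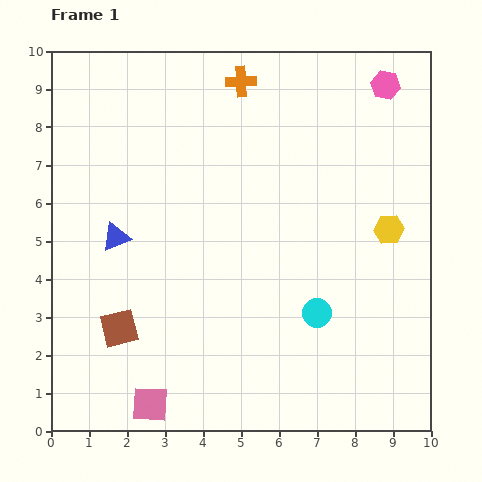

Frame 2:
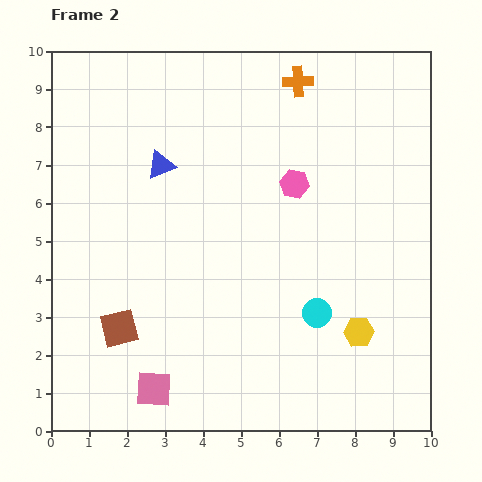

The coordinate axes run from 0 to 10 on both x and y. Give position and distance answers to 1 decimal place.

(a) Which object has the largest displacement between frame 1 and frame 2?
the pink hexagon

(moved 3.5; next 2.8)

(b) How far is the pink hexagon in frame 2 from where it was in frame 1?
3.5

The pink hexagon moved from (8.8, 9.1) to (6.4, 6.5), a distance of √(2.4² + 2.6²) ≈ 3.5.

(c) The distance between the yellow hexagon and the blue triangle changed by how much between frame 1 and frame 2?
-0.4

Distance in frame 1: 7.2. Distance in frame 2: 6.8.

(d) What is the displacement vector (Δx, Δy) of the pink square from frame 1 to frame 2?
(0.1, 0.4)

The pink square was at (2.6, 0.7) in frame 1 and (2.7, 1.1) in frame 2.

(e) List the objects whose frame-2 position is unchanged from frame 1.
the cyan circle, the brown square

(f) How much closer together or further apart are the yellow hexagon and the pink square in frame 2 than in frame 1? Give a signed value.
-2.2

Distance in frame 1: 7.8. Distance in frame 2: 5.6.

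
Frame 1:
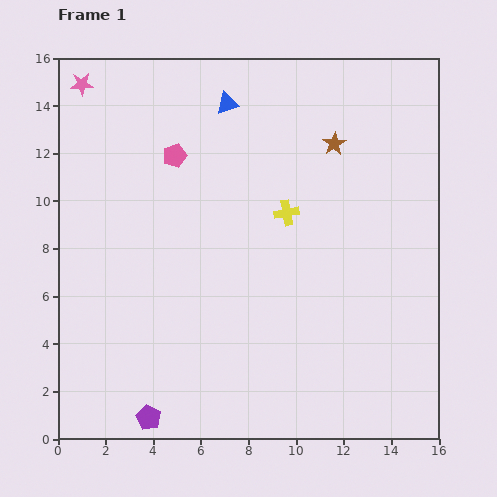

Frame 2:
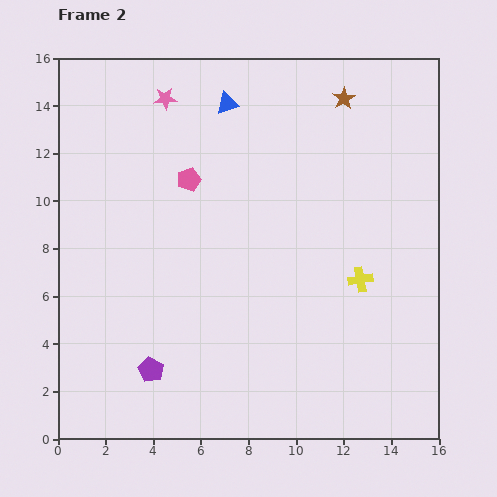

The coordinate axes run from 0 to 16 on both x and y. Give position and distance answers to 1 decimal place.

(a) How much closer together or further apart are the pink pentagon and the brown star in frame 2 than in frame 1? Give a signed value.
+0.6

Distance in frame 1: 6.7. Distance in frame 2: 7.3.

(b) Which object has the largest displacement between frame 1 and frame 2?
the yellow cross

(moved 4.2; next 3.6)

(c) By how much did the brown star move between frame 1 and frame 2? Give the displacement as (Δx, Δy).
(0.4, 1.9)

The brown star was at (11.6, 12.4) in frame 1 and (12.0, 14.3) in frame 2.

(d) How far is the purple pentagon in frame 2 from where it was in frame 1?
2.0

The purple pentagon moved from (3.8, 0.9) to (3.9, 2.9), a distance of √(0.1² + 2.0²) ≈ 2.0.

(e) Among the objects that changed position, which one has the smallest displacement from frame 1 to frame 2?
the pink pentagon

(moved 1.2)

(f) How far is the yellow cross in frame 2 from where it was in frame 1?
4.2

The yellow cross moved from (9.6, 9.5) to (12.7, 6.7), a distance of √(3.1² + 2.8²) ≈ 4.2.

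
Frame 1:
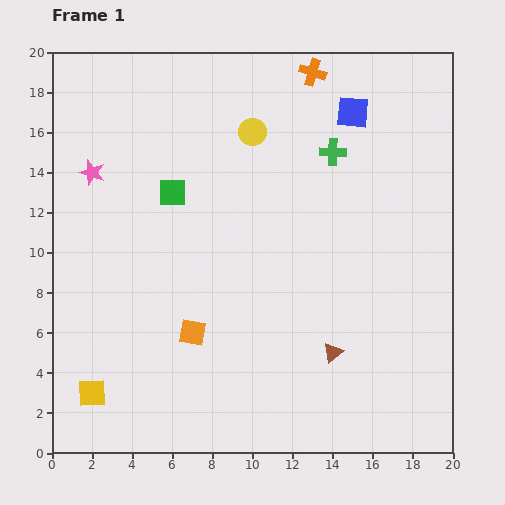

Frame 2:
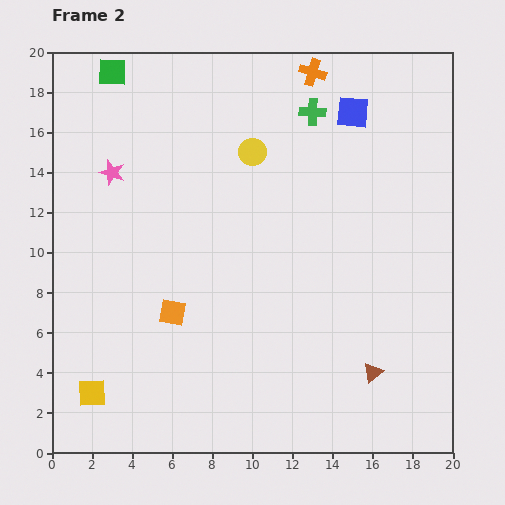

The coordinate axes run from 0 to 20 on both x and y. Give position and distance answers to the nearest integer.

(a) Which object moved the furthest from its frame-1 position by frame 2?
the green square

(moved 7; next 2)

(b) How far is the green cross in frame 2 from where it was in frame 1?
2

The green cross moved from (14, 15) to (13, 17), a distance of √(1² + 2²) ≈ 2.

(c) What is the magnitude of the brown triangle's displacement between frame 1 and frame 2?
2

The brown triangle moved from (14, 5) to (16, 4), a distance of √(2² + 1²) ≈ 2.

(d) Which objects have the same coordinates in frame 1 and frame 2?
the blue square, the orange cross, the yellow square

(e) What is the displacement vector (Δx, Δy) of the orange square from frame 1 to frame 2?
(-1, 1)

The orange square was at (7, 6) in frame 1 and (6, 7) in frame 2.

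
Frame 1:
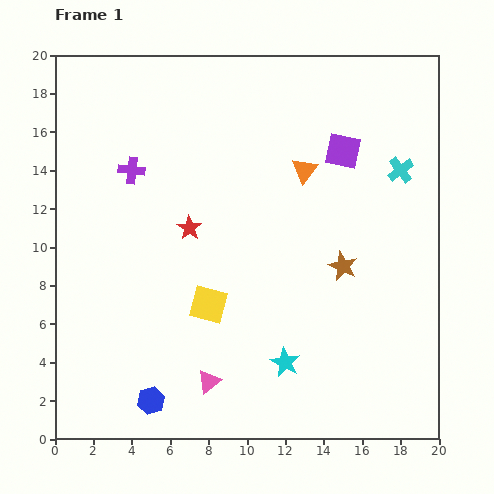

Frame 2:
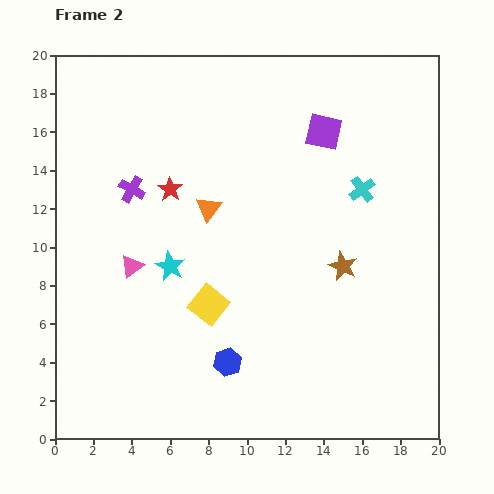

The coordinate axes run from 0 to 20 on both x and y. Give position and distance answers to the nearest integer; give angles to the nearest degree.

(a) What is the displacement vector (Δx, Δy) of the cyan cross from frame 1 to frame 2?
(-2, -1)

The cyan cross was at (18, 14) in frame 1 and (16, 13) in frame 2.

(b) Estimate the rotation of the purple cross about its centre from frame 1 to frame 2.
25° clockwise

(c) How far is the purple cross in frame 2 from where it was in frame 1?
1

The purple cross moved from (4, 14) to (4, 13), a distance of √(0² + 1²) ≈ 1.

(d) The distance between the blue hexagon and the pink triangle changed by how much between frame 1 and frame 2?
+4

Distance in frame 1: 3. Distance in frame 2: 7.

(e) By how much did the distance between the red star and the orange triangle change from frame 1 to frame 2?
-5

Distance in frame 1: 7. Distance in frame 2: 2.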